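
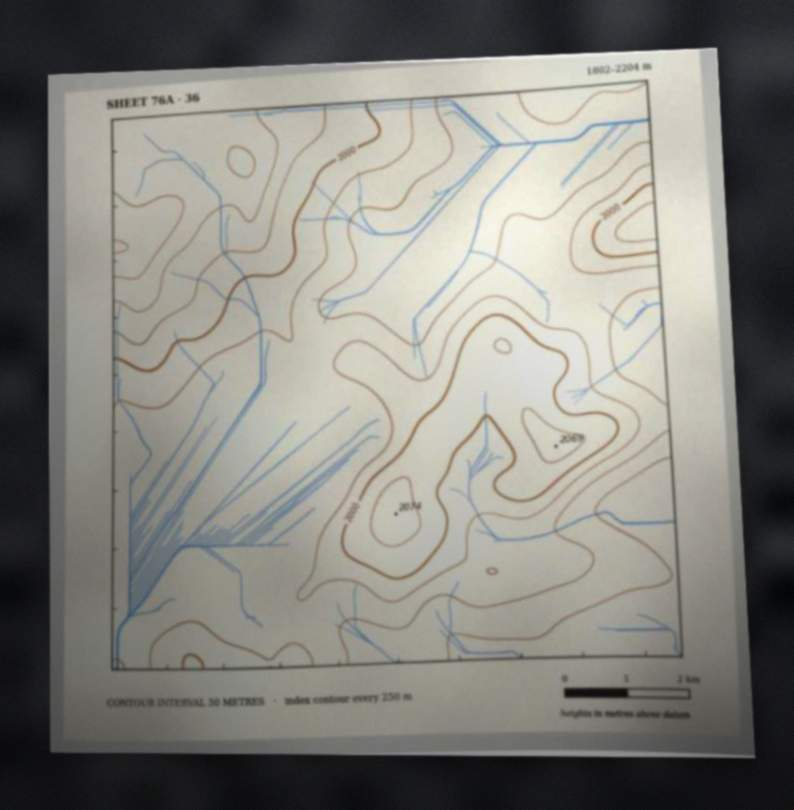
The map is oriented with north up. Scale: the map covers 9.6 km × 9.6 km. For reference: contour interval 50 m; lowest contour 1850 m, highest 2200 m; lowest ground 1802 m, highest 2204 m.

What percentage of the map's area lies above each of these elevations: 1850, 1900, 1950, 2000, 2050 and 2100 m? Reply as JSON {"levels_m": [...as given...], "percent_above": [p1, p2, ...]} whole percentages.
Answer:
{"levels_m": [1850, 1900, 1950, 2000, 2050, 2100], "percent_above": [96, 77, 40, 25, 13, 8]}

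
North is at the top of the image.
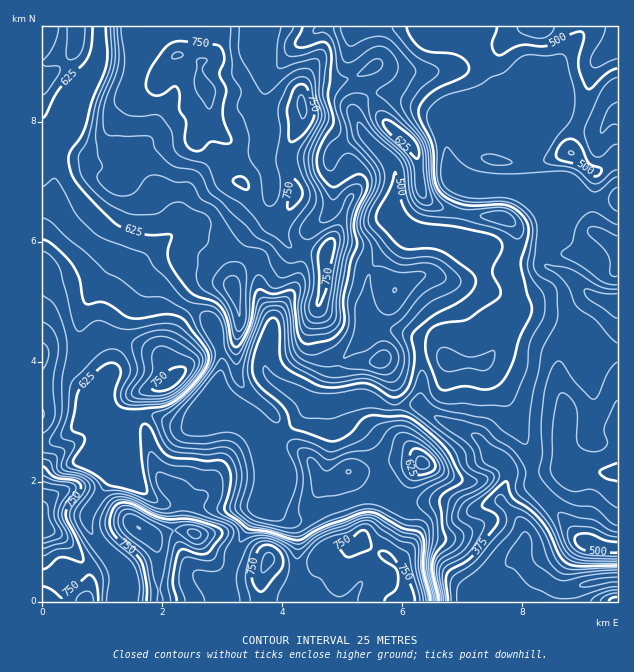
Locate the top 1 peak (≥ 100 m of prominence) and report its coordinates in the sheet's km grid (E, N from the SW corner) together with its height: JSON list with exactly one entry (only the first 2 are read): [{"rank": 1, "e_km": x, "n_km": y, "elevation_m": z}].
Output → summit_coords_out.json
[{"rank": 1, "e_km": 1.61, "n_km": 1.24, "elevation_m": 850}]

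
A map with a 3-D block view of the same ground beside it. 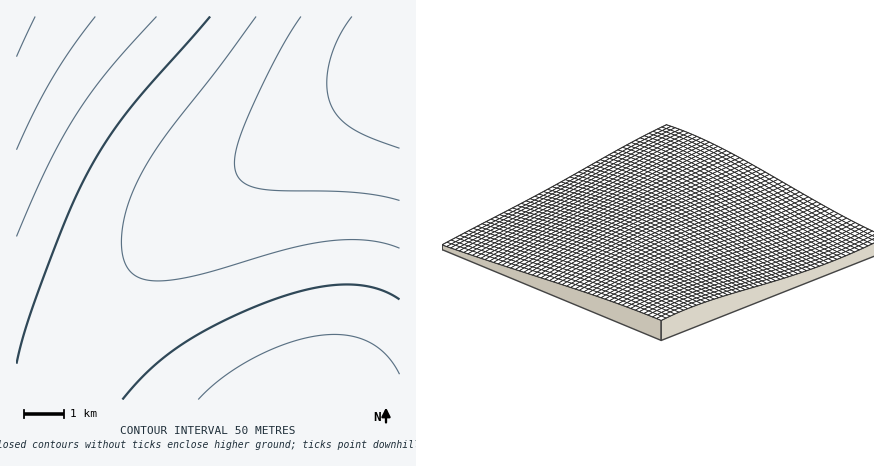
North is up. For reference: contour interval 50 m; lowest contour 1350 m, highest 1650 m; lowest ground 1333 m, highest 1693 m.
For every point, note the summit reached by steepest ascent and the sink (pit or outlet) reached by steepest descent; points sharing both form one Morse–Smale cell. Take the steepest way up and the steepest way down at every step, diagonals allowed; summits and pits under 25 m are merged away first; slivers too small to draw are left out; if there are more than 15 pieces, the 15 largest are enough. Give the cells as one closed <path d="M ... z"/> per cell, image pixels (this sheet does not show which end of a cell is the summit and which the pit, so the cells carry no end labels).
<path d="M400 16l-384 0 0 384 46 0 2-12 6-18 25-46 36-48 41-46 32-27 50-37 98-66 48-28z"/><path d="M400 73l-48 27-72 48-76 55-32 27-41 46-36 48-25 46-6 18-1 12 337 0z"/>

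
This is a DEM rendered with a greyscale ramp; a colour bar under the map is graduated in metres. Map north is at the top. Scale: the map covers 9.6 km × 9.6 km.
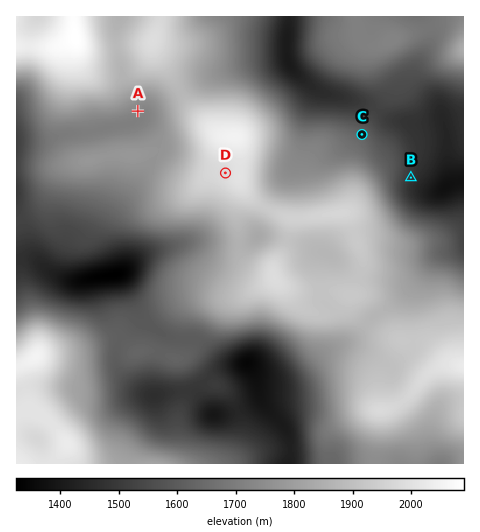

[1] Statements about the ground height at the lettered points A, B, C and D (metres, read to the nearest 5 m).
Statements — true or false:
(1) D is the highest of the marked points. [true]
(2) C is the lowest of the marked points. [false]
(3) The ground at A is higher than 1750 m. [false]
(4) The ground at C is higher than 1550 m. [true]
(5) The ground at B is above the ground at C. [false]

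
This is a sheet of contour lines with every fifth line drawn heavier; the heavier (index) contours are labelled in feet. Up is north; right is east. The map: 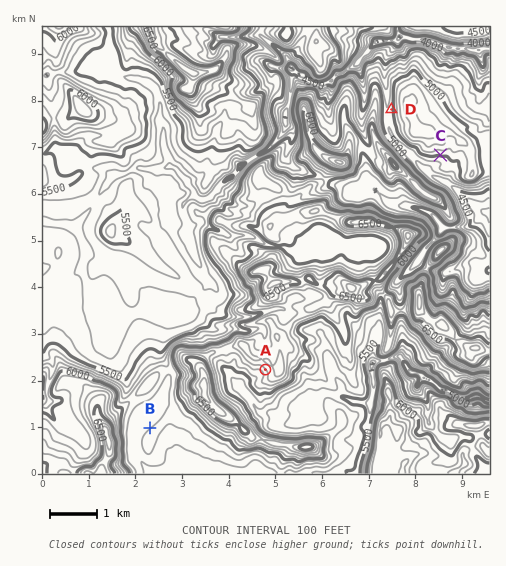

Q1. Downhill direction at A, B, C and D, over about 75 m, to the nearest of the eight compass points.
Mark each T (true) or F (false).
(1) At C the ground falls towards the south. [T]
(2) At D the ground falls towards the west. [T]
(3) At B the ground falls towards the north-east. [F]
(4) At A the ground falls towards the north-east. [F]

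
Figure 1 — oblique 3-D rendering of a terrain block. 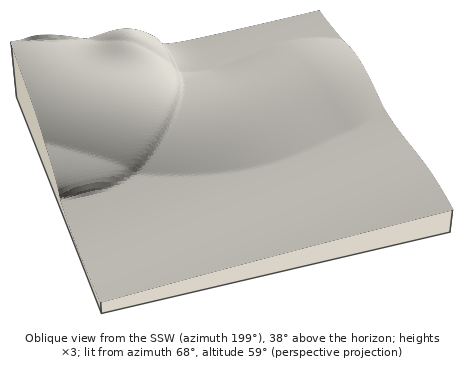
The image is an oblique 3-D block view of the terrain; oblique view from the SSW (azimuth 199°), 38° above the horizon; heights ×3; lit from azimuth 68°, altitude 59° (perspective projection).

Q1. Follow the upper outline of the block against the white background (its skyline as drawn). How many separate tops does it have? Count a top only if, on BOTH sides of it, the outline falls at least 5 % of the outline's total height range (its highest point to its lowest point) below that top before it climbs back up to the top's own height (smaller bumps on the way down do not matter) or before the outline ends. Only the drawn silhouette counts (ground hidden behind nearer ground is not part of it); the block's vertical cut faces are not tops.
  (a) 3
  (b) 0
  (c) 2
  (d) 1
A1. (c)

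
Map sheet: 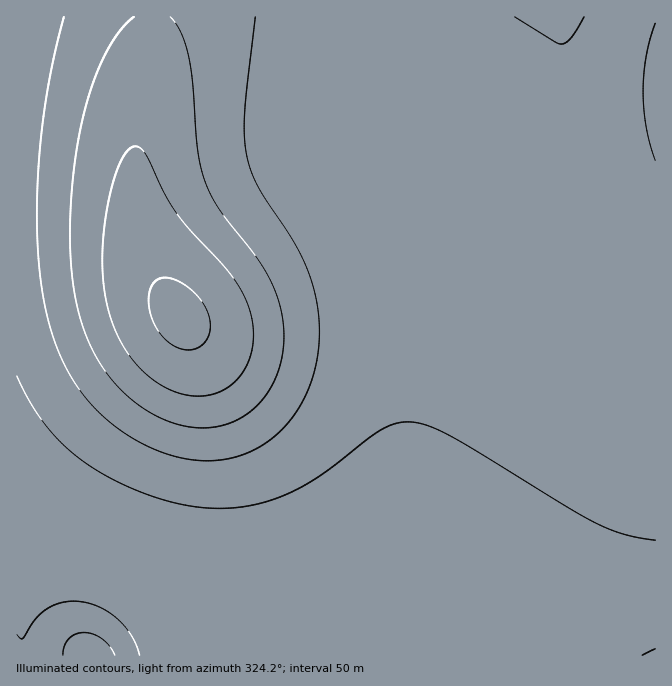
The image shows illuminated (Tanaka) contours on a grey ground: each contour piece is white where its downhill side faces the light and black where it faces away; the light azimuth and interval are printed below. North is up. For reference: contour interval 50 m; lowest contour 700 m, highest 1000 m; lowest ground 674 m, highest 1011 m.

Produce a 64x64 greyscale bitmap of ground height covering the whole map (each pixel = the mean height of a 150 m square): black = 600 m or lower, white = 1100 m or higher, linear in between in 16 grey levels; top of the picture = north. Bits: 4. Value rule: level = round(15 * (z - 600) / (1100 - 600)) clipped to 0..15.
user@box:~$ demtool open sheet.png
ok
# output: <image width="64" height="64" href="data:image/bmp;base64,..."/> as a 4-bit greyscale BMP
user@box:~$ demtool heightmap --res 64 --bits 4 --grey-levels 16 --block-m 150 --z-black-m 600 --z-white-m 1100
<image width="64" height="64" href="data:image/bmp;base64,Qk12CAAAAAAAAHYAAAAoAAAAQAAAAEAAAAABAAQAAAAAAAAIAAATCwAAEwsAABAAAAAAAAAAAAAAABEREQAiIiIAMzMzAERERABVVVUAZmZmAHd3dwCIiIgAmZmZAKqqqgC7u7sAzMzMAN3d3QDu7u4A////AEREMyIzNFVVVVVVVVVVVVVVVVVVVVVVVVVVVVVVVVVUREQzMzNEVVVVVVVVVVVVVVVVVVVVVVVVVVVVVVVVVVVUREMzNEVVVVVVVVVVVVVVVVVVVVVVVVVVVVVVVVVVVVVEREREVVVVVVVVVVVVVVVVVVVVVVVVVVZmZmZVVVVVVVREREVVVVVVVVVVVVVVVVVVVVVVVVVWZmZmZmZlVVVVVVVVVVVVVVVVVVVVVVVVVVVVVVVVVWZmZmZmZmZmVVVVVVVVVVVVVVVVVVVVVVVVVVVVVVVmZmZmZmZmZmZmVVVVVVVVVVVVVVVVVVVVVVVVVVVVZmZmZmZmZmZmZmZVVVVVVVVVVVVVVVVVVVVVVVVVVVZmZmZmZmZmZmZmZlVVVVVVVVVVVVVVVVVVVVVVVVVWZmZmZmZmZmZmZmZmVVVVVVVVVVVVVVVVVVVVVVVVVmZmZmZmZmZmZmZmZmZVVVVVVVVVVVVVVVVVVVVVVVZmZmZmZmZmZmZmZmZmZlVVVVVVVVVVZmZmZmZmZmZmZmZmZmZmZmZmZmZmZmZmVVVVVVVVVmZmZmZmZmZmZmZmZmZmZmZmZmZmZmZmZmZVVVVVVWZmZmZmZmZmZmZmZmZmZmZmZmZmZmZmZmZmZlVVVVVmZmZmZmZmZmZmZmZmZmZmZmZmZmZmZmZmZmZmVVVVZmZmZmZmZmZmZmZmZmZmZmZmZmZmZmZmZmZmZmZVVVZmZmZmZ3d3d3dmZmZmZmZmZmZmZmZmZmZmZmZmZlVWZmZmZnd3d3d3d3dmZmZmZmZmZmZmZmZmZmZmZmZmVWZmZmZ3d3d3d3d3d3dmZmZmZmZmZmZmZmZmZmZmZmZWZmZmZ3d3iIiIiIh3d3ZmZmZmZmZmZmZmZmZmZmZmZlZmZmd3d4iIiIiIiId3d2ZmZmZmZmZmZmZmZmZmZmZmZmZmd3d4iImZmZmIiHd3dmZmZmZmZmZmZmZmZmZmZmZmZmd3eIiJmZmZmZmIh3d3ZmZmZmZmZmZmZmZmZmZmZmZmd3eIiZmaqqqqmZiId3dmZmZmZmZmZmZmZmZmZmZmZmZ3eIiZmqqqqqqpmYiHd3ZmZmZmZmZmZmZmZmZmZmdmZ3eIiZmqqru7uqqZmId3dmZmZmZmZmZmZmZmZmZnd2Znd4iZmqq7u7u7qqmYiHd3ZmZmZmZmZmZmZmZmZ3d3Znd4iJmqq7u7u7u6qZiId3dmZmZmZmZmZmZmZmZ3d3dmd3iJmqq7vMzMu7qpmYh3d2ZmZmZmZmZmZmZmd3d3d2d3iImaq7vMzMzLu6qZiHd3dmZmZmZmZmZmZmd3d3d3Z3eImaq7vMzMzMu7qpmId3d2ZmZmZmZmZmZnd3d3d3dnd4iZqrvMzMzMy7uqmYh3d3ZmZmZmZmZmZ3d3d3d3d3d4iZmqu8zMzMzLu6qZiHd3dmZmZmZmZmZ3d3d3d3d3d3iJmqu7zMzMzMu6qZmId3d3ZmZmZmZmd3d3d3d3d3d3eImaq7zMzMzMu7qpmIh3d3dmZmZmZnd3d3d3d3d3d3d4iZqrvMzMzMy7uqmYiHd3d2ZmZmZnd3d3d3d3d3d3d4iJmqu8zMzMy7uqmZiId3d3dmZmZ3d3d3d3d3d3d3d3iImaq7zMzMy7uqqZiId3d3d2Zmd3d3d3d3d3d3d3d3eImaqru8zMy7uqqZmIh3d3d3d3d3d3d3d3d3d3d3d3d4iZqqu7zMu7uqqZmIh3d3d3d3d3d3d3d3d3d3d3d3d3iJmqq7u7u7uqqZmIiHd3d3d3d3d3d3d3d3d3d3d3d3eImaqru7u7uqqpmIiHd3d3d3d3d3d3d3d3d3d3d3d3d4iZqqu7u7u6qpmYiHd3d3d3d3d3d3d3d3d3d3d3d3d3iJmaq7u7u6qpmYiId3d3d3d3d3d3d3d3d3d3d3d3d3eImZqru7u6qpmYiId3d3d3d3d3d3d3d3d3d3d3d3d2d4iZmqu7u7qqmZiId3d3d3d3d3d3d3d3d3d3d3d3d3Z3iImaqru7qqqZiIh3d3d3d3d3d3d3d3d3d3d3d3d3ZneIiZqqu7uqqZmIiHd3d3d3d3d3d3d3d3d3d3d3d3dmd4iJmqqruqqpmYiHd3d3d3d3d3d3d3d3d3d3d3d3d2Z3iImaqqu6qqmZiId3d3d3d3d3d3d3d3d3d3d3d3d2ZneIiZqqqqqqqZiIh3d3d3d3d3d3d3d3d3d3d3d3d3Zmd3iJmaqqqqqpmIiHd3d3d3d3d3d3d3d3d3d3d3d3dmZ3eImZqqqqqpmYiId3d3d3d3d3d3d3d3d3d3d3d3d2Znd4iJmqqqqqmZiIh3d3d3d3d3d3d3d3d3d3d3d3d3Zmd3iImZqqqqqZmIiHd3d3d3d3d3d3d3d3d3d3d3d3dmZ3eIiZmqqqqpmYiId3d3d3d3d3d3d3d3d3d3d3d3d2Znd4iJmaqqqqmZiIh3d3d3d3d3d3d3d3d3d3d3d3d3Zmd3iIiZmqqqqZmIiHd3d3d3d3d3d3d3d3d3d3d3d3dmZ3d4iJmZqqqZmYiId3d3d3d3d3d3d3d3d3d3d3d3d2Znd3iImZmaqZmZiIiHd3d3d3d3d3d3d3d3d3d3d3d3Zmd3eIiJmZmZmZmIiId3d3d3d3d3d3d3d3d3d3h3d3dmZ3d4iImZmZmZmYiIh3d3d3d3d3d3d3d3d3d4iId3d3Znd3eIiJmZmZmZiIiHd3d3d3d3d3d3d3d3d4iIiHd3dm"/>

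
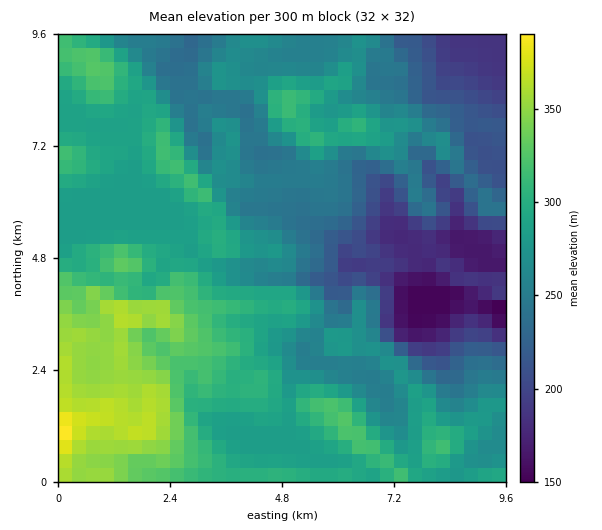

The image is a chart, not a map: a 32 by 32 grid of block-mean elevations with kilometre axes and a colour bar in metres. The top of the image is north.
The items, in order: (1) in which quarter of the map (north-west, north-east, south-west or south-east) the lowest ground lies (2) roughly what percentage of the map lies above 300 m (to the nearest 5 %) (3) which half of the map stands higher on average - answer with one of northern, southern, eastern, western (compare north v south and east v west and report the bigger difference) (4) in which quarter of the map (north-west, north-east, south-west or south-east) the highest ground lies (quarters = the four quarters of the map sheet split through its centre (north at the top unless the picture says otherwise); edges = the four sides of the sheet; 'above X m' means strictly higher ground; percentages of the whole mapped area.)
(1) The lowest ground is in the south-east quarter.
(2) About 25 % of the map lies above 300 m.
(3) The western half stands higher on average than the eastern half.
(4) The highest ground is in the south-west quarter.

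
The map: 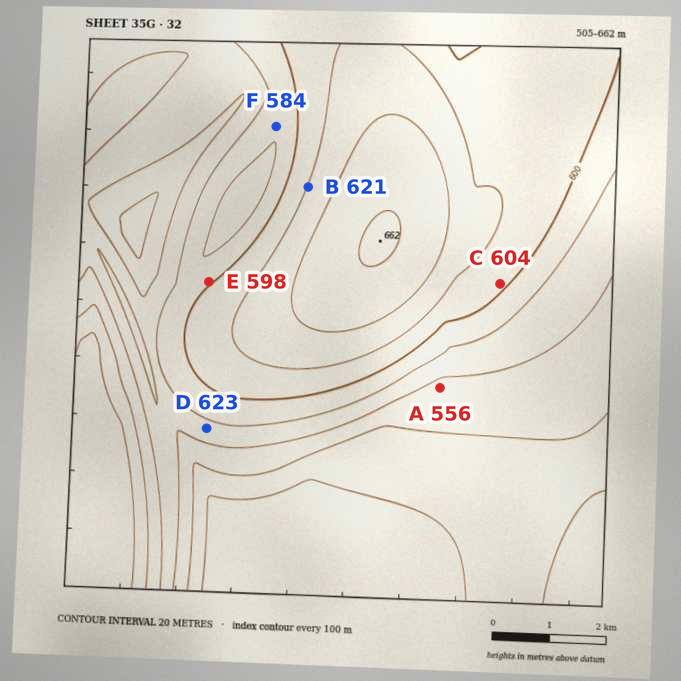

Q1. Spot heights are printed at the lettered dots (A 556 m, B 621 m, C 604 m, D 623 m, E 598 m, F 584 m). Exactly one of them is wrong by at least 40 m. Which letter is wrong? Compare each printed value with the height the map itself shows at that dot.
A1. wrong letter D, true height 573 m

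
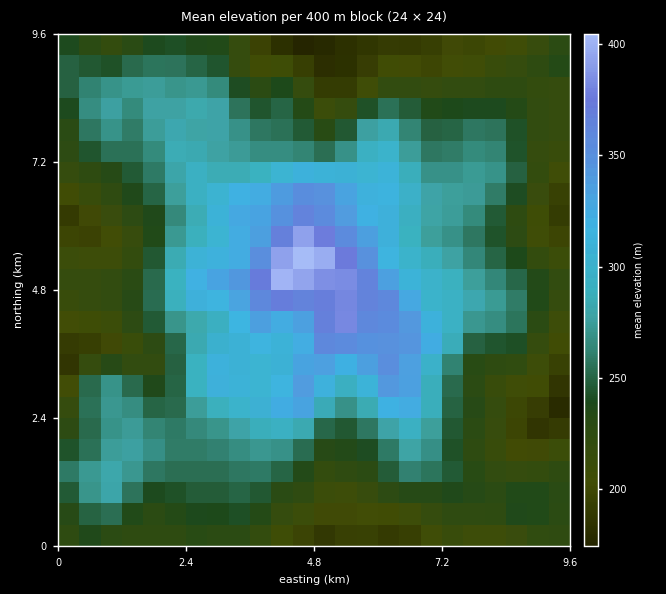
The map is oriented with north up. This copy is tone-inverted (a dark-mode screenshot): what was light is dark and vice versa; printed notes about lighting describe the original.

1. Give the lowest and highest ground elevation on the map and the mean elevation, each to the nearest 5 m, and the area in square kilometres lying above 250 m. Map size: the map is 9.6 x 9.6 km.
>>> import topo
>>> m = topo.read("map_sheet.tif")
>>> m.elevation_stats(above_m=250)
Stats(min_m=170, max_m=410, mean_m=260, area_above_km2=47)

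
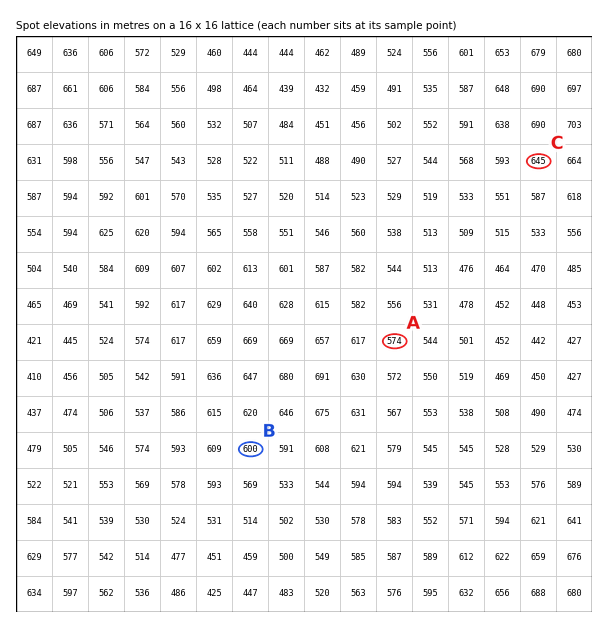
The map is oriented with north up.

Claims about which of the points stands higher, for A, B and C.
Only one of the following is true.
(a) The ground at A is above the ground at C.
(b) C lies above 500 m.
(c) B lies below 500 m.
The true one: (b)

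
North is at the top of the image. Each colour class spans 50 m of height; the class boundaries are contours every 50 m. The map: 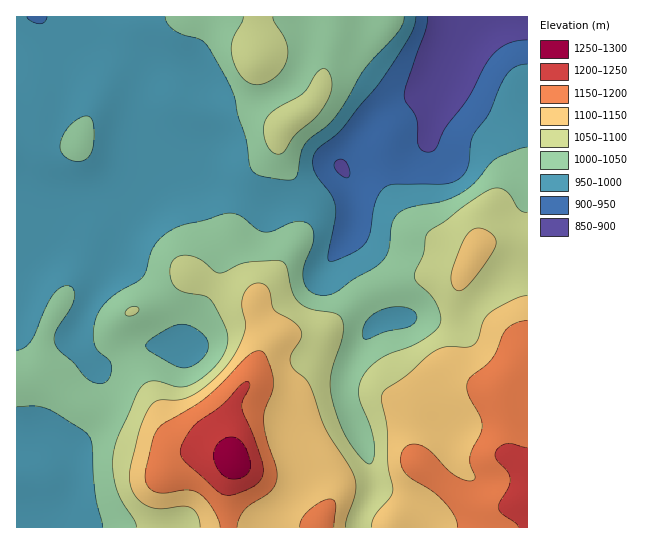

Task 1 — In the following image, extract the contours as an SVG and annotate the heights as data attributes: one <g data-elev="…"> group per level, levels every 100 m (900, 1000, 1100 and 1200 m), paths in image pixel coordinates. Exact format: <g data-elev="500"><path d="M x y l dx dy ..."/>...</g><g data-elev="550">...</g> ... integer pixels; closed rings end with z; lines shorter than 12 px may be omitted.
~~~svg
<g data-elev="900"><path d="M343 177l-6-6-3-5 1-4 4-3 4 1 3 2 4 8-1 7z"/><path d="M527 40l-19 3-7 5-8 7-8 11-17 32-23 31-8 18-5 4-6 1-4-2-3-4-2-27-3-6-8-11-2-7 3-12 19-53 2-13"/></g><g data-elev="1000"><path d="M17 407l18-1 12 3 34 20 8 7 3 10 4 51 7 30"/><path d="M181 368l-29-15-6-7 4-7 15-9 10-5 8-1 10 3 8 6 6 6 2 7-3 8-7 8-10 5z"/><path d="M366 339l-3-1-1-3 2-10 6-8 8-6 12-4 11 0 9 2 6 5 0 7-6 5-25 6z"/><path d="M72 161l7 0 6-1 4-3 3-6 2-10 0-14-2-6-3-5-7 1-8 5-8 8-5 9-1 8 2 6 4 4z"/><path d="M527 147l-9 2-23 10-22 26-16 11-16 6-31 5-11 6-4 4-3 6-3 26-5 10-9 8-21 12-21 15-10 2-8-2-6-4-5-7-1-8 1-8 10-29-1-8-4-6-6-2-8 0-22 9-8 1-8-3-18-14-6-2-8 1-20 6-24 6-16 9-7 6-5 8-7 22-4 7-27 16-13 13-7 14-2 17 4 11 11 10 3 4 0 11-5 8-8 2-11-5-14-17-14-12-4-7-1-5 2-7 14-22 4-9 0-9-4-5-8 1-8 6-8 14-14 32-7 8-8 3"/><path d="M165 17l2 6 8 8 8 4 16 4 6 4 17 28 12 26 4 18 8 26 4 24 3 6 9 5 27 4 5-1 3-3 4-23 4-10 22-17 8-9 29-47 35-40 4-7 1-6"/></g><g data-elev="1100"><path d="M345 527l2-9 8-25 1-10-2-7-29-47-16-46-4-5-10-8-4-5-1-8 11-19 0-8-7-8-20-12-6-21-3-4-7-2-8 3-7 9-1 11 3 16 0 7-5 16-10 16-16 18-20 15-13 6-20 0-8 3-6 8-6 14-10 38-2 12 1 10 4 9 5 7 8 5 10 3 25-3 8 1 7 7 3 13"/><path d="M527 296l-14 4-25 14-5 8-5 17-5 7-7 1-19 0-10 3-10 7-21 19-23 16-1 9 5 25 1 39 5 25-3 8-15 17-4 12"/><path d="M456 290l6 0 7-5 13-17 13-19 1-6-1-5-9-8-7-2-5 1-5 4-6 8-12 33 1 9z"/></g><g data-elev="1200"><path d="M227 495l10-1 16-7 7-6 3-7 0-8-2-9-19-48 1-8 7-15 0-3-3-1-6 3-22 22-24 18-9 12-5 12 0 6 4 7 32 29z"/><path d="M527 448l-16-4-5 0-7 3-4 7 1 5 11 12 3 8-1 8-10 16-1 6 4 5 14 9 2 4"/></g>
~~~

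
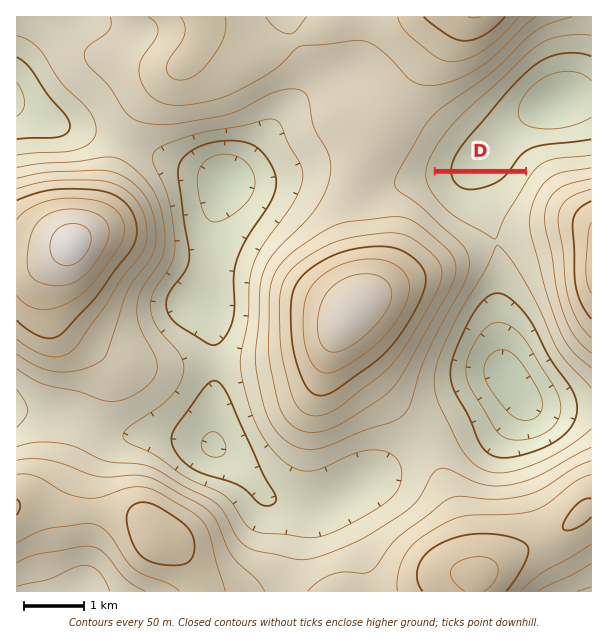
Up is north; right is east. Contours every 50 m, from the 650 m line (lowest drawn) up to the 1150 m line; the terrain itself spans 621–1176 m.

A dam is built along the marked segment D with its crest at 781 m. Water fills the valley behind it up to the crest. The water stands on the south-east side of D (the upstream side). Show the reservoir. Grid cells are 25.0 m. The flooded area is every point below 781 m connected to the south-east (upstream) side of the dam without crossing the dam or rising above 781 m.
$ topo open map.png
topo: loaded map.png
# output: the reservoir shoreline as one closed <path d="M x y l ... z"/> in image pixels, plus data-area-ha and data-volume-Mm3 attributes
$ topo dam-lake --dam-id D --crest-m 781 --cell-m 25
<path d="M522 174l-87 0-1 5 6 13 15 14 13 6 12 0 14-6 9-6 14-15 6-9-1-2z" data-area-ha="68" data-volume-Mm3="14.20"/>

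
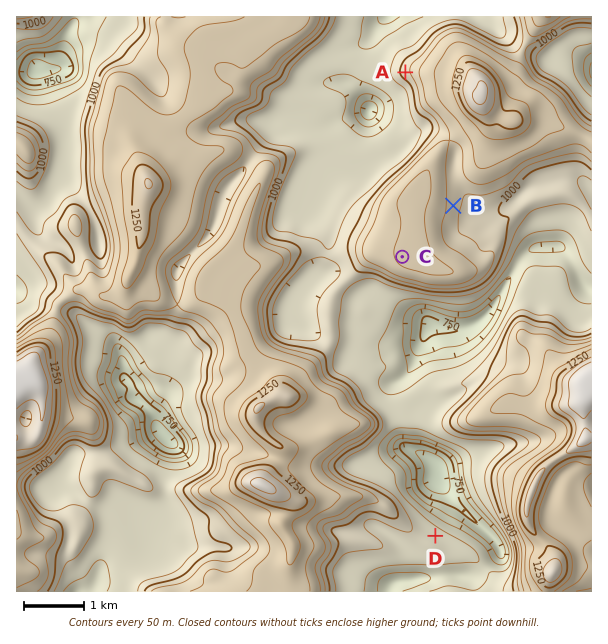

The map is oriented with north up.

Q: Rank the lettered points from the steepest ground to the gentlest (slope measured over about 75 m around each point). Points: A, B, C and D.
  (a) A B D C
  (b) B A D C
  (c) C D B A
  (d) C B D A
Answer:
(a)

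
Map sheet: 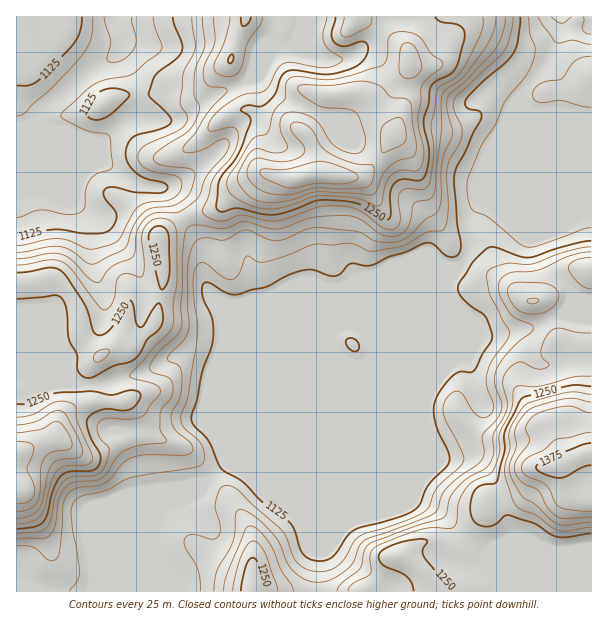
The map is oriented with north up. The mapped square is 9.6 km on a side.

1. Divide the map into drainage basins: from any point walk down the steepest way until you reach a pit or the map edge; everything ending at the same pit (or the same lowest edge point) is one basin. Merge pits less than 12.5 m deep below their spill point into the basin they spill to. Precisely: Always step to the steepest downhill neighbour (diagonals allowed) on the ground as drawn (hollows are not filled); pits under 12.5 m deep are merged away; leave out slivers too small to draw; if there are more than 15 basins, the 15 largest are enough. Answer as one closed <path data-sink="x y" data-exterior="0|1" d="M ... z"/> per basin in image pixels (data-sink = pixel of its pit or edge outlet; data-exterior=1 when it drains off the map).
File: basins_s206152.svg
<path data-sink="561 17" data-exterior="1" d="M591 16l-344 1 23 3 12 5 2 2-1 12 3 8 2 21 4 12 5 6 6 4 23 5-6 3-16 30 0 6 8 9 4 12 2 15-4 5-15 3-17 0-13-4-9 0-27 19-12 13-29 8-25 15-9 8 5 29 0 19-6 33-10 14-19 14-12 0-14 9-4 0-16-17-6-33-8-14-11-11-12-2-13 5-16 1 1 308 575-1z"/><path data-sink="116 17" data-exterior="1" d="M246 16l-230 1 0 265 16 1 13-5 12 2 11 11 8 14 6 33 16 17 4 0 14-9 15-2 16-12 9-9 7-38 0-19-5-29 9-8 25-15 29-8 12-13 27-19 9 0 13 4 17 0 15-3 4-5-2-15-4-12-8-9 0-6 16-30 6-3-23-5-6-4-5-6-4-12-2-21-3-8 1-12-2-2z"/>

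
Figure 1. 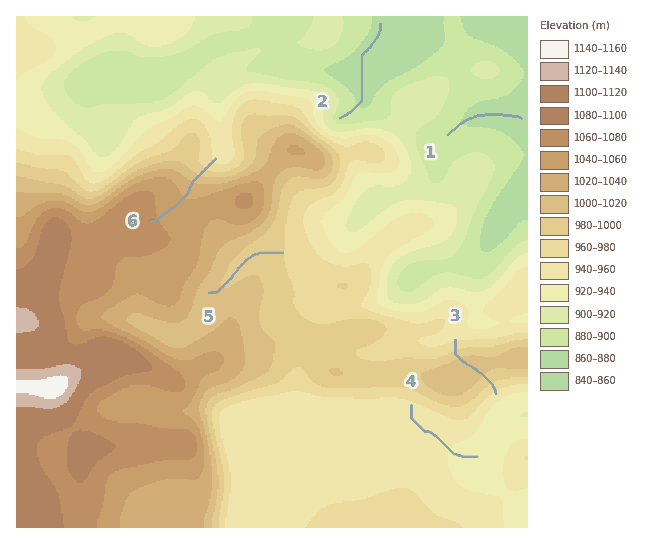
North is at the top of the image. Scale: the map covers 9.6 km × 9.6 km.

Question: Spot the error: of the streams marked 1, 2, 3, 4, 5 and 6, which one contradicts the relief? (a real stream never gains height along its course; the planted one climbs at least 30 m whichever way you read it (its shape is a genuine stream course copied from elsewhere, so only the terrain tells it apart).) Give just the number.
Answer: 3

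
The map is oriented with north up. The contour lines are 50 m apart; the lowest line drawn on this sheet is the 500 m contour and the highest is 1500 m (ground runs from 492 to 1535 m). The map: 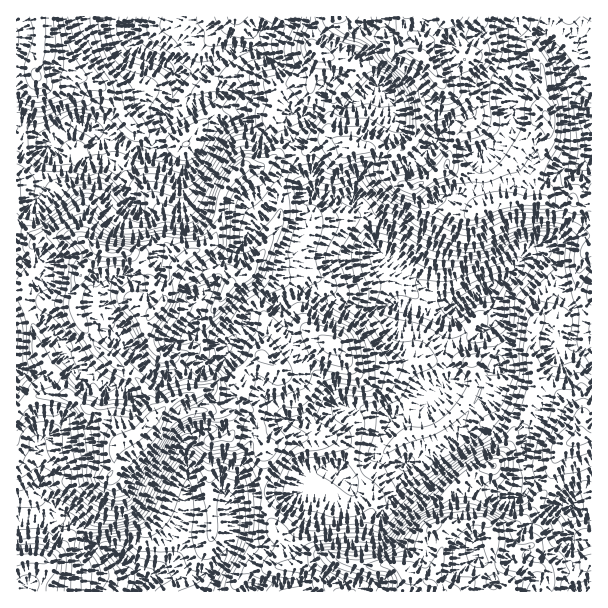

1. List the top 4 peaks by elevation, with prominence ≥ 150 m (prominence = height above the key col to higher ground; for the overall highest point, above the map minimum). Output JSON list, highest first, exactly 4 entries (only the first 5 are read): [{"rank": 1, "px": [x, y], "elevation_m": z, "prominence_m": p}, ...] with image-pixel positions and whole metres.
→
[{"rank": 1, "px": [420, 56], "elevation_m": 1535, "prominence_m": 1043}, {"rank": 2, "px": [111, 251], "elevation_m": 1507, "prominence_m": 438}, {"rank": 3, "px": [129, 438], "elevation_m": 1474, "prominence_m": 180}, {"rank": 4, "px": [36, 75], "elevation_m": 1171, "prominence_m": 369}]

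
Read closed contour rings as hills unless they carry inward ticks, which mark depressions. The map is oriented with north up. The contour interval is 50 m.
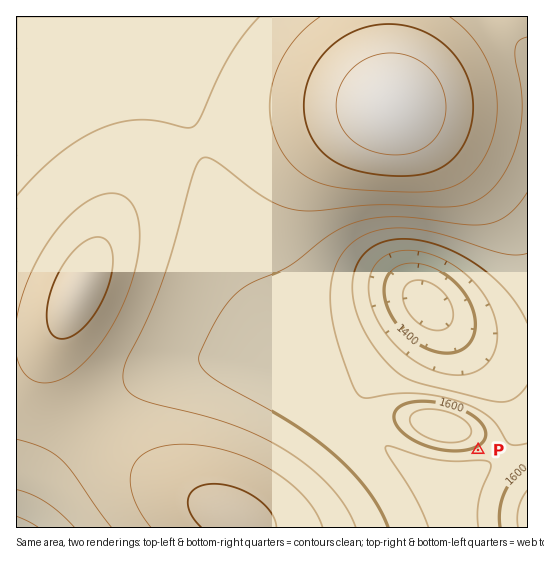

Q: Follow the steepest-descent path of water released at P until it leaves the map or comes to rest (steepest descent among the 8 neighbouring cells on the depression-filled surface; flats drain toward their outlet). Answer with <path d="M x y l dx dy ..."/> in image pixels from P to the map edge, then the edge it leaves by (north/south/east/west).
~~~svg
<path d="M478 450l0 16-8 8-4 1 0 6-5 13 0 5-2 2 0 18-1 2 0 6"/>
exit: south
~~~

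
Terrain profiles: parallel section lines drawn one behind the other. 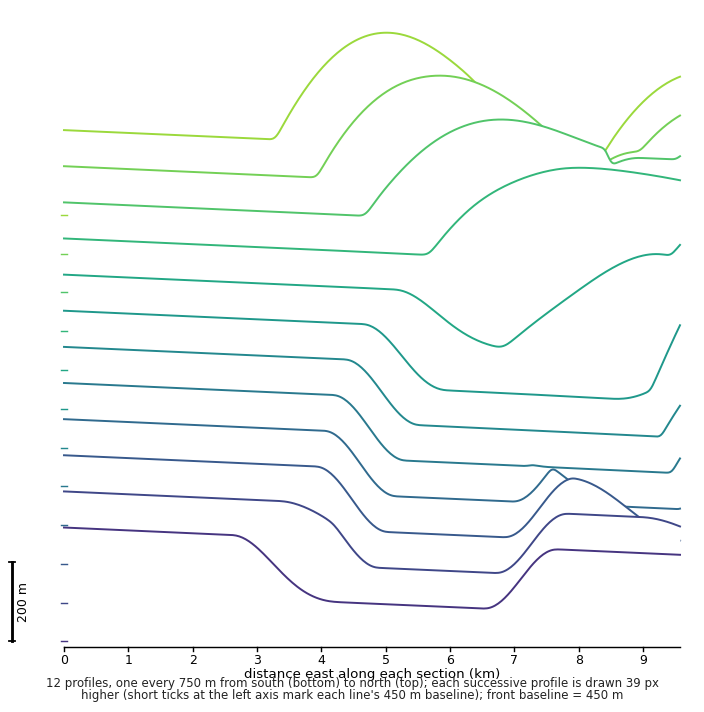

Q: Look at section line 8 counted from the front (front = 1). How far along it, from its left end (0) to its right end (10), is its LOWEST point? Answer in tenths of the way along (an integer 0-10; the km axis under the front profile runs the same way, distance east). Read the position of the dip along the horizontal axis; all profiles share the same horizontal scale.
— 7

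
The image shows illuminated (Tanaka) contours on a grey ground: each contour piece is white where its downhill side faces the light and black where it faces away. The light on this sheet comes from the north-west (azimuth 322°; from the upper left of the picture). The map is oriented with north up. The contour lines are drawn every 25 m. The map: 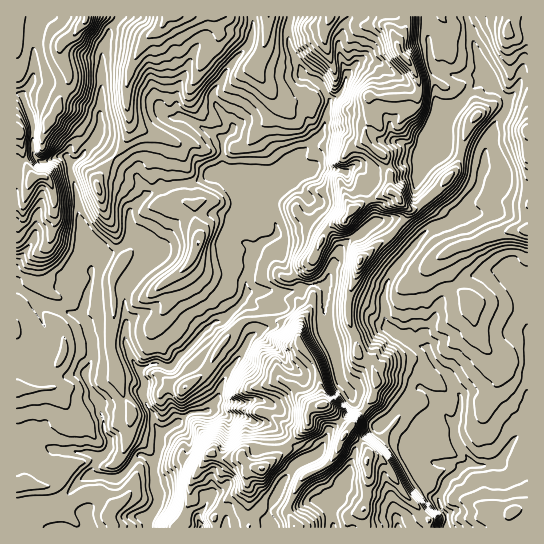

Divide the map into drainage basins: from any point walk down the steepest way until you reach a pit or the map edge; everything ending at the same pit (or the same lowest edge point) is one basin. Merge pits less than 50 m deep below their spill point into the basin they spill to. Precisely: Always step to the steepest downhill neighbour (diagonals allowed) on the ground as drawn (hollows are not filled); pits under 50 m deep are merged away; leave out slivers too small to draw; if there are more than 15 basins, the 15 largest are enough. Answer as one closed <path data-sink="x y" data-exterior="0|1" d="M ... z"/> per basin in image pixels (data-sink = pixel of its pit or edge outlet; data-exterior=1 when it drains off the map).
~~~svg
<path data-sink="149 518" data-exterior="0" d="M406 16l-390 1 1 511 162 0 12-27 1-20 18-28 12 6 20-2 4 6 9 4-8 8 0 11-6 6-10 4-16 21 2 11 78-1-7-13 0-7 9-21 10-11 14-6 10-7 13-27 29-37 3-11 0-10-4-12-11-8-4-4-1-16-8-20 0-14 12-44 27-20 17-18 4-10-11-16-6-4 0-16-6-17-10-7-11-14 1-8 8-11-4-11 0-11 36 1 14-3-2-17-20-30 0-6 6-7 4-11z"/><path data-sink="446 527" data-exterior="1" d="M509 16l-102 0-3 15-7 10 0 6 20 30 2 17-14 3-37 0 5 21-8 11 0 12 20 17 6 17 0 16 6 4 11 16-11 18-37 30-3 15-6 16-3 13 1 20 7 14 3 18 10 6 4 6 3 20-3 11-18 21-10 15 14 7 8 8 2 8 9 2 10 7 13 24 27 29 1 9 99-1 0-490-11 0-9-4z"/><path data-sink="334 527" data-exterior="1" d="M349 435l-5 0-14 28-9 6-14 6-10 11-9 21 0 7 7 14 70-1-2-17 4-9 0-14 2-6-2-15 1-15-9-10z"/><path data-sink="201 527" data-exterior="1" d="M213 453l-6 4-15 24-1 20-11 22 1 5 34 0 0-11 16-21 10-4 6-6 0-11 8-8-9-4-4-6-20 2z"/><path data-sink="398 527" data-exterior="1" d="M374 457l-7 2 2 22-2 6 0 14-4 9 2 17 62 1 1-9-27-29-13-24-5-5z"/>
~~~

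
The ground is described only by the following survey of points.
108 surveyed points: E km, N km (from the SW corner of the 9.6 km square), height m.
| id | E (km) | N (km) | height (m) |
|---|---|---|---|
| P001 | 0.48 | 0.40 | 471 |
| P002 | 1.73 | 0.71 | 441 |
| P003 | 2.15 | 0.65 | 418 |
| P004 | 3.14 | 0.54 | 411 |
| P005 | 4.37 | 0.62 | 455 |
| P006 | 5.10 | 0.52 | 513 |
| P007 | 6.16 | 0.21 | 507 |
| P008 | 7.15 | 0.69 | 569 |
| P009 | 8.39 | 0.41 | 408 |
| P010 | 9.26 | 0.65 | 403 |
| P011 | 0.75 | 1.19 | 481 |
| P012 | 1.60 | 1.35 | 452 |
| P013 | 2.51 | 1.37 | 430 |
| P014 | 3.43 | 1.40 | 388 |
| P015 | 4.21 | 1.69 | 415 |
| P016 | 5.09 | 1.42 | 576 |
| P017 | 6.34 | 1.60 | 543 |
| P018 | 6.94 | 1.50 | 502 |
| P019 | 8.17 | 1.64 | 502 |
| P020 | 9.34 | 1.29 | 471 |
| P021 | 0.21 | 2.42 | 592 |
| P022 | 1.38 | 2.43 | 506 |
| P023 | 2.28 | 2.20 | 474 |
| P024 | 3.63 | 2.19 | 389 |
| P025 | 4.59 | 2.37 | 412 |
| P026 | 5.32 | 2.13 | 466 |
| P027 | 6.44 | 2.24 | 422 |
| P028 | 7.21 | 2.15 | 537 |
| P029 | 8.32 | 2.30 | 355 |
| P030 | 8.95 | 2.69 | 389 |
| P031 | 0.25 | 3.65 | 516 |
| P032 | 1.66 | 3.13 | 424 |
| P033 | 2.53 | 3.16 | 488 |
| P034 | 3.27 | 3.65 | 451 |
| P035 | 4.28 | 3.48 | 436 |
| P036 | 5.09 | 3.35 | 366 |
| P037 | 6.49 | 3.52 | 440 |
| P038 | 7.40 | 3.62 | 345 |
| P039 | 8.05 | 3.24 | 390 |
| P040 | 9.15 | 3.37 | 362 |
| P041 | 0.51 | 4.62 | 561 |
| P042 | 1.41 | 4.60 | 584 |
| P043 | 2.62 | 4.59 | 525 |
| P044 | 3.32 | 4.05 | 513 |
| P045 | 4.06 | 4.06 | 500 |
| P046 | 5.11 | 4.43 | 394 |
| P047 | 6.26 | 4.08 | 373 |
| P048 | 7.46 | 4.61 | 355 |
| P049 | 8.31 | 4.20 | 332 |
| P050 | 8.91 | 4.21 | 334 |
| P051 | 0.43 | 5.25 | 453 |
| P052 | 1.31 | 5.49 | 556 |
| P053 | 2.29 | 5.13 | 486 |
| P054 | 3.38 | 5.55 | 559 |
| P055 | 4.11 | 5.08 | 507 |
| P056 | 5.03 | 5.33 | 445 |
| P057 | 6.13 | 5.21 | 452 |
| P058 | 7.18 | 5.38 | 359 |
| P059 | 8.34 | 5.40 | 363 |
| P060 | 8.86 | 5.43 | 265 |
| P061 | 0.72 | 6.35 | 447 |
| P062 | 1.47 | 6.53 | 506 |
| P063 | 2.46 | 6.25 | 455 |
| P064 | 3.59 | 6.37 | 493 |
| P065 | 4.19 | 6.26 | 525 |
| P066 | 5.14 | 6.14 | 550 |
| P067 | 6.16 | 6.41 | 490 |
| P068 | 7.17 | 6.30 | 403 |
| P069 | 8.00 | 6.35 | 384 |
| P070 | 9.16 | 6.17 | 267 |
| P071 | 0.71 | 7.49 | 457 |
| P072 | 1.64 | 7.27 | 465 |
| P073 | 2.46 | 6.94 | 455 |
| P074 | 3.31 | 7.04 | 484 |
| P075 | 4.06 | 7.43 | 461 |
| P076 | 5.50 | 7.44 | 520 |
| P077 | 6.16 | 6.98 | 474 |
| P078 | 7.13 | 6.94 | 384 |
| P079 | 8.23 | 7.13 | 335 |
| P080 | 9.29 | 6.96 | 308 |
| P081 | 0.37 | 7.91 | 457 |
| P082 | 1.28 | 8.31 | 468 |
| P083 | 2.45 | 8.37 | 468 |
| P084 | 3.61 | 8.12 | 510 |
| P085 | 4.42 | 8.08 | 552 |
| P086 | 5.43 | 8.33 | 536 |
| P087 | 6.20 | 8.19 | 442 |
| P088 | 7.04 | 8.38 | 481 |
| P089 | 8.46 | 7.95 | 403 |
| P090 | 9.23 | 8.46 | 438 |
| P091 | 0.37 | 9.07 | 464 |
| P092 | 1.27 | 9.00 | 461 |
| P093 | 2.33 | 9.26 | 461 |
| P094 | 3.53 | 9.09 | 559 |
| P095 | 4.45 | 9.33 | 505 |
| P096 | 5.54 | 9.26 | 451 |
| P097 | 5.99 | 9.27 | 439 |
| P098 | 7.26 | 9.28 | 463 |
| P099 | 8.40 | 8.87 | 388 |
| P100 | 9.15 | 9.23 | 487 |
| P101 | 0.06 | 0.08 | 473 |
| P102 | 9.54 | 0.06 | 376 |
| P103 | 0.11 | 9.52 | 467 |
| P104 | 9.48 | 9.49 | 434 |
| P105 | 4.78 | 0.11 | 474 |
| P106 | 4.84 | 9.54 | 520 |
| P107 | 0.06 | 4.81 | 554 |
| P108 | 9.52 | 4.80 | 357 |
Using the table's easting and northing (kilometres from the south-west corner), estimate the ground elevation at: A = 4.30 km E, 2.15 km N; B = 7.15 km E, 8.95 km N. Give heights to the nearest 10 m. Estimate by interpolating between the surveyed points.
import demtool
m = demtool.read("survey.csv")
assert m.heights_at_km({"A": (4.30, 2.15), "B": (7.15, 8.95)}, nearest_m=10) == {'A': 430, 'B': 500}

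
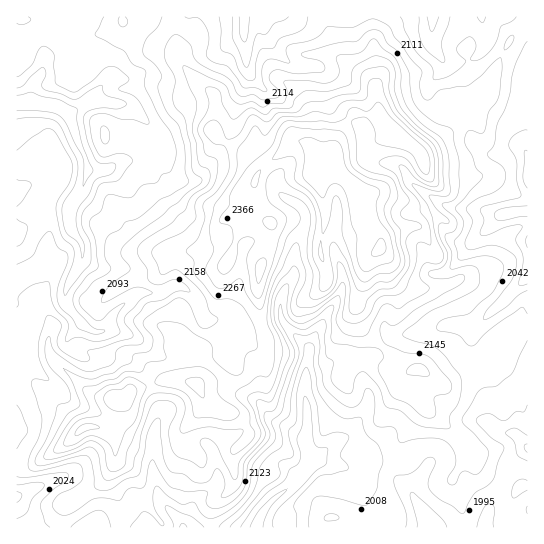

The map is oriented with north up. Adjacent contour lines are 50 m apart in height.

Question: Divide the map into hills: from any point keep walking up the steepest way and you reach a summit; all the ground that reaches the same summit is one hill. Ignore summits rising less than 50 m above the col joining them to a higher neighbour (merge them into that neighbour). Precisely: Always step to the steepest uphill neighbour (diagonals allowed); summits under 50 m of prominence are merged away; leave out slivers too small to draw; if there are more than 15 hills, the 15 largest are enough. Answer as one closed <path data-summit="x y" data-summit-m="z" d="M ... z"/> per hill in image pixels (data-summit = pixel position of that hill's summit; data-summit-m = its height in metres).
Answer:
<path data-summit="381 247" data-summit-m="2512" d="M527 16l-511 1 0 213 5-1 21-17 15-3 12 1 0 15 12 18 2 15-16 29-2 15 15 20 11 9 14 0 8-17 25-21 21 0 16-8 12 4 9 9 7 19 8 8 14 22 4 11 20 24 8 19 16 20-10-1-30 16-14 4-7 7 5 22 0 14-2 4-20 15-12 25-2-5-11-10-13 9-6 7 377-1z"/><path data-summit="114 398" data-summit-m="2384" d="M69 209l-27 3-26 19 0 74 12 9 4 9 0 10-4 13 4 17-16 3 0 129 51-19 10 4 12 17 7 14-2 17 56 0 21-17-12-16-7-26 1-35 7-17 0-7-15-36-10-10-14-7-38 0-15-12 0-7 13-15-14-18-2-14 18-33-2-15-12-18z"/><path data-summit="418 369" data-summit-m="2214" d="M475 325l-32 0-16 7-36 5-10 14-16 11-2 16 5 13 0 14-4 9-18 23-11 4-14 14-9 4 38 10 16-5 7 0 16 7 22 21 20-29 10 0 9 4 12 8 4 5-2-7 1-10 32-33-9-9 1-22-4-21-13-31 0-14z"/><path data-summit="197 385" data-summit-m="2362" d="M82 324l-14 14 0 7 10 10 5 2 24-1 19 3 9 5 12 13 13 33 0 7-7 17 0 41 8 26 22 26 12-25 22-19 0-14-5-22 7-7 14-4 17-11 13-5 10 1-16-20-8-19-10-11-12-18-29 4-35 0-33-22-20-6-15 3z"/>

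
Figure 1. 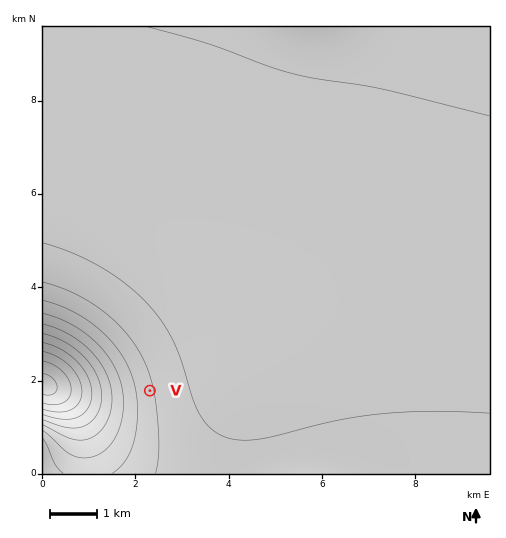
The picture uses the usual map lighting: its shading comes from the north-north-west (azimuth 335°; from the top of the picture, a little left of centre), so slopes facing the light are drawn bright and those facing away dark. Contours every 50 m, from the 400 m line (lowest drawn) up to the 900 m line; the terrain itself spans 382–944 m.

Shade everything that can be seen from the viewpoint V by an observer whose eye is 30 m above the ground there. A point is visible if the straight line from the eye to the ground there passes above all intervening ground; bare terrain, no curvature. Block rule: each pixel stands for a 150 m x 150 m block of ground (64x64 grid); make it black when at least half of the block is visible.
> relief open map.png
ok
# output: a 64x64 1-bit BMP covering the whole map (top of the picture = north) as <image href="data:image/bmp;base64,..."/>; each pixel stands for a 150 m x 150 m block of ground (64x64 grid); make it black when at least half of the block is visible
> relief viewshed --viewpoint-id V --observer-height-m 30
<image width="64" height="64" href="data:image/bmp;base64,Qk0+AgAAAAAAAD4AAAAoAAAAQAAAAEAAAAABAAEAAAAAAAACAAATCwAAEwsAAAIAAAAAAAAA////AAAAAAD///gAAAAAAP//+AAAAAAA///4AAAAAAD///gAAAAAAP//+AAAAAAA///4AAAAAAD///gAAAAAAP//+AAAAAAA///4AAAAAAD///gAAAAAAPA/+AAAAAAAwB/4AAAAAACAH/gAAAAAAIA/+AAAAAAAwP/4AAAAAAD///AAAAAAAP//8AAAAAAA///wAAAAAAD//+AAAAAAAP//4AAAAAAA///AAAAAAAD//8AAAAAAAP//gAAAAAAA//+AAAAAAAD//wAAAAAAAP//AAAAAAAA//4AAAAAAAD//AAAAAAAAP/4AAAAAAAA//AAAAAAAAD/4AAAAAAAAP/AAAAAAAAA/4AAAAAAAAD+AAAAAAAAAPwAAAAAAAAA8AAAAAAAAADAAAAAAAAAAAAAAAAAAAAAAAAAAAAAAAAAAAAAAAAAAAAAAAAAAAAAAAAAAAAAAAAAAAAAAAAAAAAAAAAAAAAAAAAAAAAAAAAAAAAAAAAAAAAAAAAAAAAAAAAAAAAAAAAAAAAAAAAAAAAAAAAAAAAAAAAAAAAAAAAAAAAAAAAAAAAAAAAAAAAAAAAAAAAAAAAAAAAAAAAAAAAAAAAAAAAAAAAAAAAAAAAAAAAAAAAAAAAAAAAAAAAAAAAAAAAAAAAAAAAAAAAAAAAAAAAAAAAAAAAAAAAAAAAAAAAAAAAAAA=="/>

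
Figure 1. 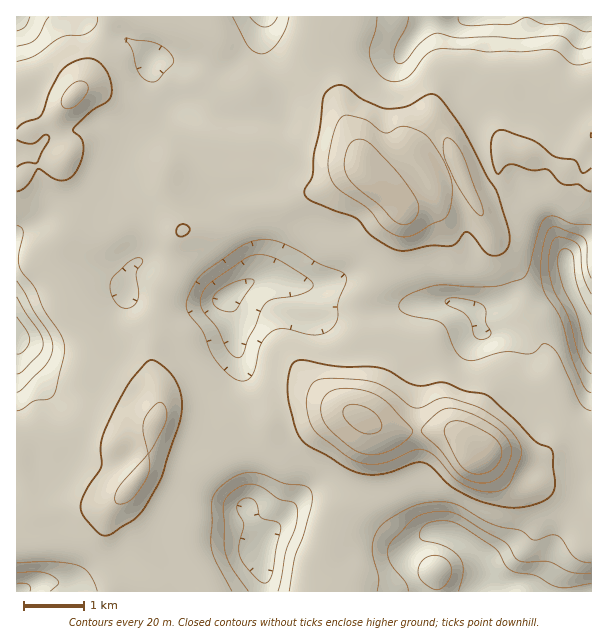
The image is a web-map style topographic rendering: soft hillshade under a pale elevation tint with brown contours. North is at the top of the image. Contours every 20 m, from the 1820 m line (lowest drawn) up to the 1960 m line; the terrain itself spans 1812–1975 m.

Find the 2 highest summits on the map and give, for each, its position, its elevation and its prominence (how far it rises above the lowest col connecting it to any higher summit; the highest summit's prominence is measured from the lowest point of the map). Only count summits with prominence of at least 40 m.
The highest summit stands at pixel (477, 455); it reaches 1975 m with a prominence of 163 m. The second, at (371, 179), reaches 1956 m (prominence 64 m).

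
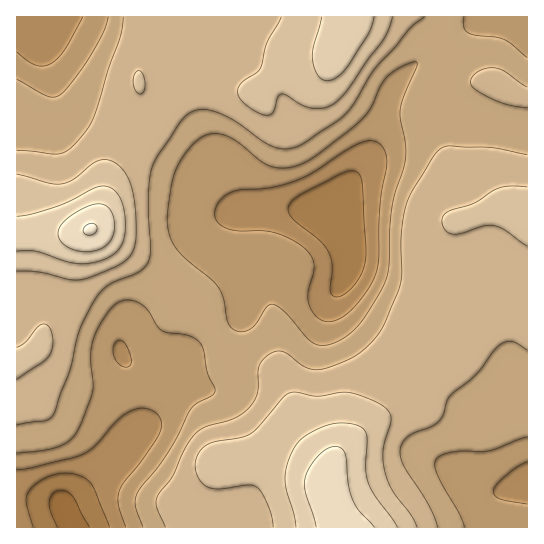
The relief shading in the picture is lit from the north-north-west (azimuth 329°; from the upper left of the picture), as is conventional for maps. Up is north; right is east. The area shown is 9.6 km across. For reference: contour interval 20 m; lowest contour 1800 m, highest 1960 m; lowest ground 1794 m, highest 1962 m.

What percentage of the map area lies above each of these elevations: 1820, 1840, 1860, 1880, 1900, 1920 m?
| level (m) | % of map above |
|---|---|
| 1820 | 96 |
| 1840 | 89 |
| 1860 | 71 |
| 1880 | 47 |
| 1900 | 17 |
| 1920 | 6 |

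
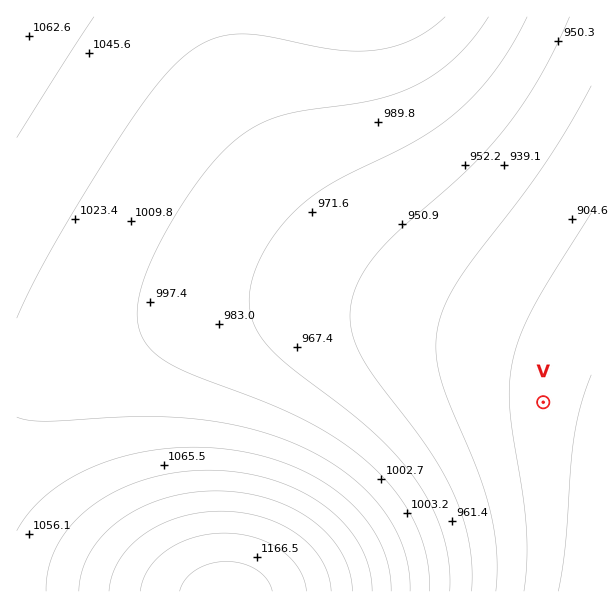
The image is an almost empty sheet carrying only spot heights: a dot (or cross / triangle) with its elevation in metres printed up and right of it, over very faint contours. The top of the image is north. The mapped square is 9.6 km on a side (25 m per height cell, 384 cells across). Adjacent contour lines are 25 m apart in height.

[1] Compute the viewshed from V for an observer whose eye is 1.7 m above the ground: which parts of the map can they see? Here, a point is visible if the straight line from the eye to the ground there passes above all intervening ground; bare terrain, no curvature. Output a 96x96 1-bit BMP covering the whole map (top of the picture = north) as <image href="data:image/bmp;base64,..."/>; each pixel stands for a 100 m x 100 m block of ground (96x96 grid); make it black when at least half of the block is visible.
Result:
<image width="96" height="96" href="data:image/bmp;base64,Qk2+BAAAAAAAAD4AAAAoAAAAYAAAAGAAAAABAAEAAAAAAIAEAAATCwAAEwsAAAIAAAAAAAAA////AAAAAAAAAAAAAAA////4AAAAAAAAAAD////+AAAAAAAAAAH/////gAAAAAAAAAP/////wAAAAAAAAAf/////4AAAAAAAAA//////8AAAAAAAAB//////+AAAAAAAAB///////AAAAAAAAD///////gAAAAAAAD///////wAAAAAAAH///////4AAAAAAAH///////4AAAAAAAH///////8AAAAAAAH///////8AAAAAAAH///////+AAAAAAAH///////+AAAAAAAH////////AAAAAAAH////////gAAAAAAH////////gAAAAAAH////////wAAAAAAD////////8AAAAAAD////////8AAAAAAB////////8AAAAAAB////////8AAAAAAA////////8AAAAAAAf///////8AAAAAAAP///////8AAAAAAAH///////8AAAAAAAD///////8AAAAAAAA///////8AAAAAAAAf//////8AAAAAAAAH//////8AAAAAAAAB//////8AAAAAAAAAP/////8AAAAAAAAAA/////8AAAAAAAAAAD////8AAAAAAAAAAAH///8AAAAAAAAAAAB///8AAAAAAAAAAAA///8AAAAAAAAAAAA///8AAAAAAAAAAAA///8AAAAAAAAAAAB///8AAAAAAAAAAAB///8AAAAAAAAAAAD///8AAAAAAAAAAAP///8AAAAAAAAAAAf///8AAAAAAAAAAA////8AAAAAAAAAAB////8AAAAAAAAAAH////8AAAAAAAAAAP////8AAAAAAAAAA/////8AAAAAAAAAB/////8AAAAAAAAAD/////8AAAAAAAAAP/////8AAAAAAAAAf/////8AAAAAAAAA//////8AAAAAAAAD//////8AAAAAAAAH//////8AAAAAAAAP//////8AAAAAAAAf//////8AAAAAAAA///////8AAAAAAAB///////8AAAAAAAB///////8AAAAAAAD///////8AAAAAAAD///////8AAAAAAAH///////8AAAAAAAH///////8AAAAAAAH///////8AAAAAAAH///////8AAAAAAAH///////8AAAAAAAH///////8AAAAAAAH///////8AAAAAAAH///////8AAAAAAAH///////8AAAAAAAD///////8AAAAAAAD///////8AAAAAAAD///////8AAAAAAAD///////8AAAAAAAD///////8AAAAAAAD///////8AAAAAAAD///////8AAAAAAAD///////8AAAAAAAD///////8AAAAAAAD///////8AAAAAAAD///////8AAAAAAAB///////8AAAAAAAB///////8AAAAAAAB///////8AAAAAAAB///////8AAAAAAAB///////8AgAAAAAB///////8DgAAAAAB///////8PAAAAAAA///////8eAAAAAAA///////98AAAAAAA////////4AAAAAAA///////8="/>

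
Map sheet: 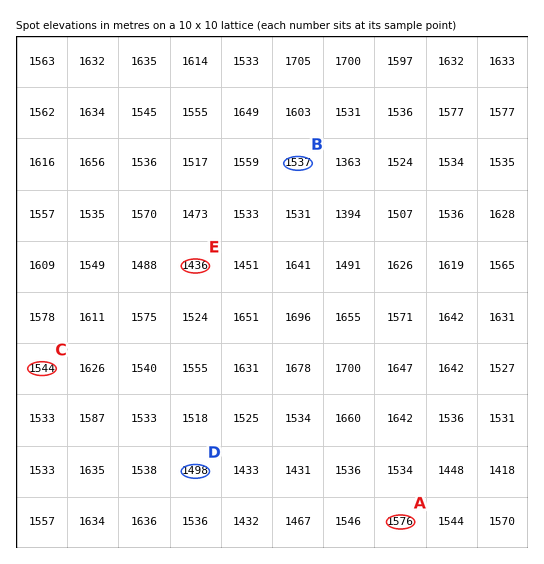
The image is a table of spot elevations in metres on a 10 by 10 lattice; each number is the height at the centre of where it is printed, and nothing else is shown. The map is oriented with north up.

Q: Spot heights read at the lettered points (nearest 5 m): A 1575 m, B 1535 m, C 1545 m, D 1500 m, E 1435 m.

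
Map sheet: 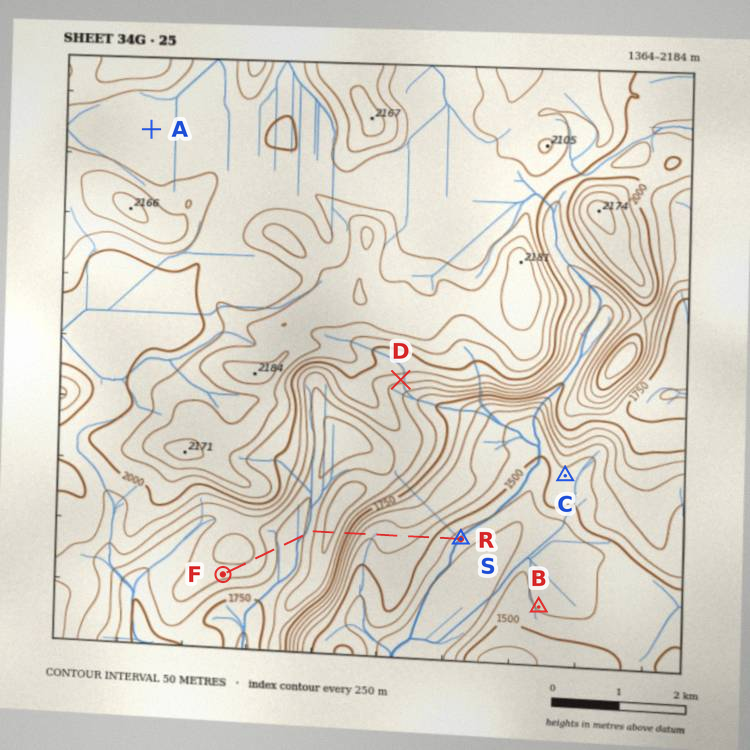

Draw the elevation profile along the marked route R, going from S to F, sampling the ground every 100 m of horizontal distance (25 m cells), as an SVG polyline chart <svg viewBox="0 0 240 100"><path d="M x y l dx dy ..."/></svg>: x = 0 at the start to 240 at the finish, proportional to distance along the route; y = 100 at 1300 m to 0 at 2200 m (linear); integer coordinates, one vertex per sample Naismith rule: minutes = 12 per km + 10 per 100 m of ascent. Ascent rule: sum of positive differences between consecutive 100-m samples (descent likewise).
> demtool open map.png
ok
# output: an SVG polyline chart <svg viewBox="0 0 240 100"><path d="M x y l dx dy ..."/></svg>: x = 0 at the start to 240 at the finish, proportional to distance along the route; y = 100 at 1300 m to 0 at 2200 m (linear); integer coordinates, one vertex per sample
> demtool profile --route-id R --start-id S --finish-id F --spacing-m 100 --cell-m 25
<svg viewBox="0 0 240 100"><path d="M0 86l6-2 7-1 6-3 6-2 6-3 7-2 6-2 6-1 6-1 7 0 6 0 6 1 6 1 7 0 6-3 6-7 6-9 7-10 6-7 6-3 7 2 6 4 6 3 6 3 7 2 6 1 6 0 6-1 7-2 6-3 6-3 6-3 7-1 6-1 6 1 6 1 7 1 6 1 2 0"/></svg>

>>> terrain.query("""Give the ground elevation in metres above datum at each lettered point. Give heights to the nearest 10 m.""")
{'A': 2020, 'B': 1450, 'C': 1540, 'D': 1920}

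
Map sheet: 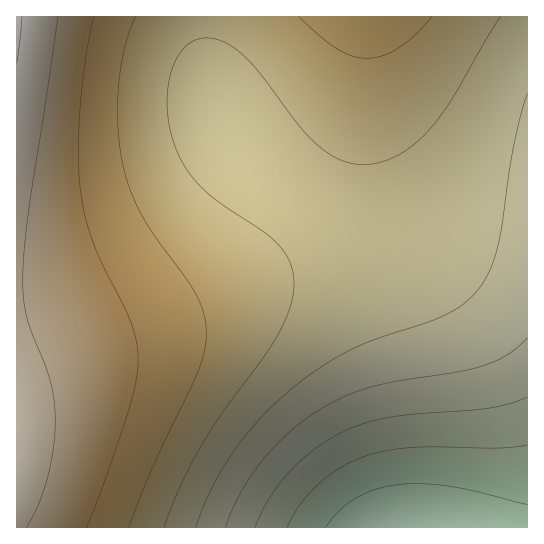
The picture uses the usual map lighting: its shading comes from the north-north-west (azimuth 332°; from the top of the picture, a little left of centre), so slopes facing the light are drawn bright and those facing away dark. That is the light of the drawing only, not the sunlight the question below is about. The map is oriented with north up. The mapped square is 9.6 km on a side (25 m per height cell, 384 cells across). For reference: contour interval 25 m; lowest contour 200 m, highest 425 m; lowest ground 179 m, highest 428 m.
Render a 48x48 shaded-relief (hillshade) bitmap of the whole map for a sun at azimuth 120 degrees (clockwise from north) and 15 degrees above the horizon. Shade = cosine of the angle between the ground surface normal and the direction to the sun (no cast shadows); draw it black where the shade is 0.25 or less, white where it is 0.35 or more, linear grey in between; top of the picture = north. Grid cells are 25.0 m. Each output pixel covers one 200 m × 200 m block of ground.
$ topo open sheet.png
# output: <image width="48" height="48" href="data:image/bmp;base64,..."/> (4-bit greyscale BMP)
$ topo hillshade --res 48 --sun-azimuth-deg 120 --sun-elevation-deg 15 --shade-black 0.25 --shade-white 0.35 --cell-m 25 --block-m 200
<image width="48" height="48" href="data:image/bmp;base64,Qk32BAAAAAAAAHYAAAAoAAAAMAAAADAAAAABAAQAAAAAAIAEAAATCwAAEwsAABAAAAAAAAAAAAAAABEREQAiIiIAMzMzAERERABVVVUAZmZmAHd3dwCIiIgAmZmZAKqqqgC7u7sAzMzMAN3d3QDu7u4A////AERFVWZmd3d4iIiIiIh3dmVUQzMiIhEREURFVWZmd3d4iIiIiIh3dmVURDMyIiIiIkREVVZmZ3d4iIiIiIiHd2ZVREMzIiIiIjREVVZmZ3d4iIiIiIiHd2ZVVEQzMyIiIjNERVVmZnd3iIiIiIiId3ZlVERDMzMzMzM0RFVWZnd3iIiIiIiId3ZlVUREMzMzMzM0RFVWZmd3eIiIiIiId3ZlVURERDMzMzMzREVVZmZ3d4iIiIiHd3ZmVVRERERERCMzRERVVmZnd3eIiIiHd3ZmVVVERERERCIzNERVVWZmd3d3d3d3d3ZmVVVERERERCIzM0RFVVZmZ3d3d3d3d2ZmVVVERERERCIjM0REVVVmZmd3d3d3dmZlVVVEREREVSIjMzRERVVVZmZmZ3dmZmZVVVVERERFVSIiMzNERFVVVmZmZmZmZmVVVVRERERFVSIiMzM0RERVVVVmZmZmZVVVVERERERFVSIiIzMzREREVVVVVVVVVVVURERERERFVSIiIzMzNEREREVVVVVVVVREREREREREVSIiIzMzMzREREREREREREREREREREREVSIiIzMzMzMzREREREREREREMzMzNERERSIiIzMzMzMzMzM0REREREMzMzMzM0RERCIiMzMzMzMzMzMzMzMzMzMzMzMzMzRERCIzMzMzMzMzMzMzMzMzMzMzMzMzMzNERDMzMzMzMzMzMzMzMzMzMzMzMzMzMzNERDMzMzMzMzMzIiIiIiIiIiIiIiMzMzM0RDMzMzMzMzMyIiIiIiIiIiIiIiIzMzM0RDMzMzMzMzMiIiIiIiIiIiIiIiIjMzM0REREMzMzMzMiIiIiIiIiIiIiIiIiMzMzREREREMzMzMiIiIiIiIiIiIiIiIiMzMzRERERERDMzMyIiIhERERIiIiIiIiMzMzREREREREMzMyIiIRERERESIiIiIjMzMzRFVUREREQzMyIiERERERESIiIiIjMzMzRFVVVURERDMyIiERERERESIiIiIzMzMzRFVVVVVERDMyIiERERERESIiIiMzMzMzRFVVVVVUREMzIiERERERESIiIjMzMzMzRGVVVVVVREMzIiERERERERIiIzMzMzM0RGZmZlVVREMzIiERERERERIiIzMzMzRERGZmZmVVVEQzIiERERERERIiMzMzNERERGZmZmZVVUQzIiERERERERIiMzMzRERERGZmZmZlVUQzIiERERERERIiMzM0RERERGZmZmZlVURDIiERERERERIiMzNERERERGZnZmZmVVRDMiEREAARERIiMzRERERERGZ3d2ZmVVRDMiEREAARERIjMzRERERERGd3d2ZmZVRDMiEREAABERIjM0RERERERGd3d3ZmZVRDMiEREAABERIjM0RERFVVVGZ3d3ZmZVVDMiEREAABERIjM0RERVVVVWZ3d3ZmZVVEMiIREQABERIjM0REVVVVVWZnd3ZmZlVEMyIRERARERIjM0REVVVVVWZmd3ZmZVVEMyIRERERERIjM0REVVVVVQ=="/>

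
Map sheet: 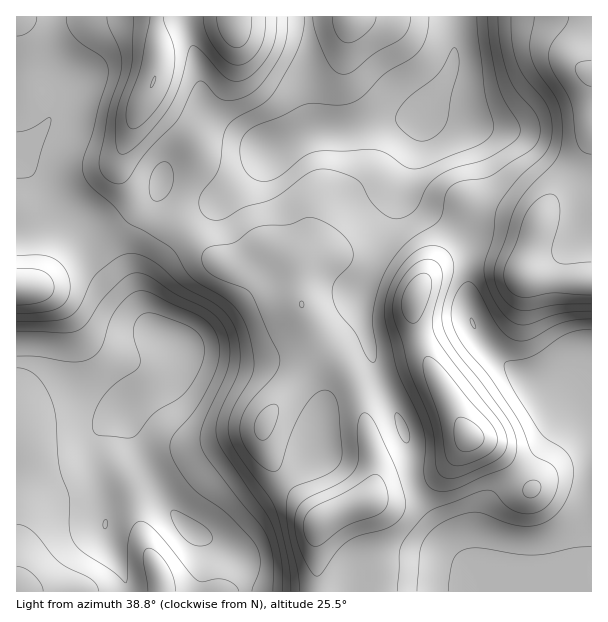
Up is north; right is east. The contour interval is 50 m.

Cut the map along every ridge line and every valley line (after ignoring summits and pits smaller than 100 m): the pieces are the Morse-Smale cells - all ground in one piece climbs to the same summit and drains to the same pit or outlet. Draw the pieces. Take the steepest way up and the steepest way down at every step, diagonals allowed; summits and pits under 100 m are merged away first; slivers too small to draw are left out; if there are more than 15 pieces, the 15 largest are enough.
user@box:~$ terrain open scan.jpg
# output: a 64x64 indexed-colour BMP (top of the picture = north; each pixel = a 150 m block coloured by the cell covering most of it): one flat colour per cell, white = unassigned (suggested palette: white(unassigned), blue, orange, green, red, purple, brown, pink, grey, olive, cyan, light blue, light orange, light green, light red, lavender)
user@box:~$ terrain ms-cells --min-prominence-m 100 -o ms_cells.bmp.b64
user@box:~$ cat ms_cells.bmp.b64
<image width="64" height="64" href="data:image/bmp;base64,Qk12CAAAAAAAAHYAAAAoAAAAQAAAAEAAAAABAAQAAAAAAAAIAAATCwAAEwsAABAAAAAAAAAA////ALR3HwAOf/8ALKAsACgn1gC9Z5QAS1aMAMJ34wB/f38AIr28AM++FwDox64AeLv/AIrfmACWmP8A1bDFAGZmZmZmZmZmZmZmZmaZmZmZu7u7u7u7u7uzMzMzMzMzZmZmZmZmZmZmZmZmZpmZmZm7u7u7u7u7u7MzMzMzMzNmZmZmZmZmZmZmZmZpmZmZm7u7u7u7u7u7szMzMzMzM2ZmZmZmZmZmZmZmZmmZmZmbu7u7u7u7u7szMzMzMzMzZmZmZmZmZmZmZmZmmZmZmZu7u7u7u7u7szMzMzMzMzNmZmZmZmZmZmZmZpmZmZmZm7u7u7u7u7szMzMzMzMzM2ZmZmZmZmZmZmYRGZmZmZmbu7u7u7u7uzMzMzMzMzMzZmZmZmZmZmZmYRERmZmZmZm7u7u7u7uzMzMzMzMzMzNmZmZmZmZmZmYREREZmZmZmZu7u7u7uzMzMzMzMzMzM2ZmZmZmZmZmYRERERGZmZmZmZu7u7uzMzMzMzMzMzMzZmZmZmYWZmYRERERERmZmZmZmZm7u7MzMzMzMzMzMzNmZmZmZhEWZhERERERERmZmZmZmZmZEzMzMzMzMzMzM2ZmZmZhEREREREREREREZmZmZmZmZkRMzMzMzMzMzMzZmZmZmERERERERERERERGZmZmZmZmRERMzMzMzMzMzNmZmZmYRERERERERERERERmZmZmZmZEREzMzMzMzMzM2ZmZmZhEREREREREREREREZmZmZmZkRERMzMzMzMzMzZmZmZmERERERERERERERERmZmZmZkRERETMzMzMzMzNmZmZmYRERERERERERERERGZmZmZmRERERMzMzMzMzM2ZmZmZmERERERERERERERERmZmZmZEREREzMzMzMzMzZmZmZmZhERERERERERERERGZmZmZEREREzMzMzMzMzNmZmZmZogREREREREREREREZmZmZkRERETMzMzMzMzM2ZmZmaIiIgRERERERERERERGZmZkRERETMzMzMzMzMzZmZmaIiIiIgREREREREREREZmZmRERERMzMzMzMzMzNmZmaIiIiIiIEREREREREREREZmRERERMzMzMzM6qqM2ZmiIiIiIiIiBERERERERERERGZERERMzMzMzOqqqqqaIiIiIiIiIiIEREREREREREREREREREzMzMzqqqqqqqIiIiIiIiIiIgREREREREREREREREREzMzMzqqqqqqqoiIiIiIiIiIiBERERERERERERERERETMzMzqqqqqqqqiIiIiIiIiIgRERERERERERERERERERMzMzOqqqqqqqqIiIiIiIiIgRERERERERERERERERERMzMzOqqqqqqqqoiIiIiIiIgREREREREREREREREREREzMzM6qqqqqqqqiIiIiIiIhRERERERERERERERERERETMzM6qqqqqqqqqIiIiIiIiFERERERERERERERERERERMzMzqqqqqqqqqoiIiIiIiFUREREREREREREREREREREjMzOqqqqqqqqqiIiIiIiFUREREREREREREREREREREiMzM6qqqqqqqqqIiIiIiFVRERERERERERERERERERIiIjMzqqqqrd3d3YiIiIiFVVERERERERERERIhERESIiIiIzOqqqqt3d3diIiIiFVVUREREREiIRERIiIiIiIiIiIjMzqqqq3d3d2IiIiIVVVRERERIiIiISIiIiIiIiIiIiIzqqqqrd3d3YiIiIVVVVERERIiIiIiIiIiIiIiIiIiIiOqqqqq3d3diIiIhVVVVRERIiIiIiIiIiIiIiIiIiIiJKqqqqrd3d3MyIVVVVVVEREiIiIiIiIiIiIiIiIiIiRESqqkRN3d3czMVVVVVVVRESIiIiIiIiIiIiIiIiIkRERERERETd3dzMVVVVVVVVEREiIiIiIiIiIiIiIiIkRERERERERE3d3MxVVVVVVVVRFXd3ciIiIiIiIiIiIkRERERERERETd3cxVVVVVVVVVVVd3d3IiIiIiIiIiIiRERERERERERE3dzFVVVVVVVVVVVXd3dyIiIiIiIiIiIkRERERERERERN3FVVVVVVVVVVVVd3d3ciIiIiIiIiIiRERERERERERETcVVVVVVVVVVVVV3d3d3IiIiIiIiIiJERERERERERERNxVVVVVVVVVVVVXd3d3dyIiIiIiIiIkRERERERERERETMVVVVVVVVVVVVd3d3d3dyIiIiIiIiJERERERERERERMzFVVVVVVVVVVd3d3d3d3dyIiIiIiIkREREREREREREzMxVVVVVVVVVd3d3d3d3d3IiIiIiIiRERERERERERETMzFVVVVVVVVd3d3d3d3d3ciIiIiIiJERERERERERERMzMxVVVVVVXd3d3d3d3d3ciIiIiIiIiREREREREREREzMzFVVVVVVd3d3d3d3d3dyIiIiIiIiIkRERERERERETMzMVVVVVVV3d3d3d3d3d3IiIiIiIiIiRERERERERERMzMxVVVVVVVd3d3d3d3d3ciIiIiIiIiIkREREREREREzMzFVVVVVVV3d3d3d3d3dyIiIiIiIiIiRERERERERETMzFVVVVVVVXd3d3d3d3d3ciIiIiIiIiIkRERERERERMzMVVVVVVVVd3d3d3d3d3dyIiIiIiIiIiREREREREREzMxVVVVVVVVXd3d3d3d3d3IiIiIiIiIiJERERERERETMzFVVVVVVVVVXd3d3d3d3IiIiIiIiIiIkRERERERERMzMVVVVVVVVVVVVVXd3d3ciIiIiIiIiIiRERERERERE"/>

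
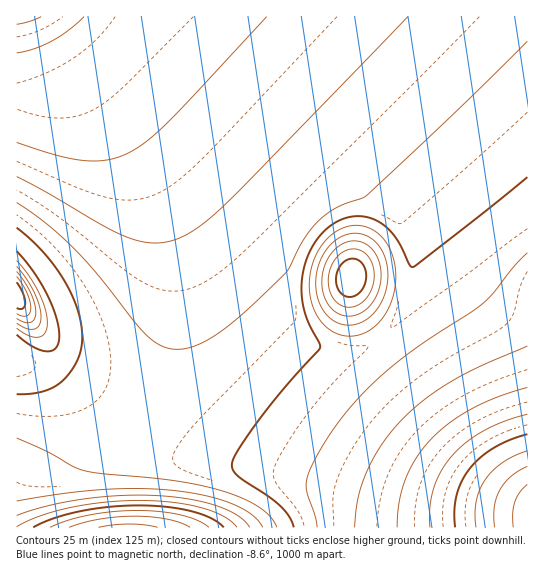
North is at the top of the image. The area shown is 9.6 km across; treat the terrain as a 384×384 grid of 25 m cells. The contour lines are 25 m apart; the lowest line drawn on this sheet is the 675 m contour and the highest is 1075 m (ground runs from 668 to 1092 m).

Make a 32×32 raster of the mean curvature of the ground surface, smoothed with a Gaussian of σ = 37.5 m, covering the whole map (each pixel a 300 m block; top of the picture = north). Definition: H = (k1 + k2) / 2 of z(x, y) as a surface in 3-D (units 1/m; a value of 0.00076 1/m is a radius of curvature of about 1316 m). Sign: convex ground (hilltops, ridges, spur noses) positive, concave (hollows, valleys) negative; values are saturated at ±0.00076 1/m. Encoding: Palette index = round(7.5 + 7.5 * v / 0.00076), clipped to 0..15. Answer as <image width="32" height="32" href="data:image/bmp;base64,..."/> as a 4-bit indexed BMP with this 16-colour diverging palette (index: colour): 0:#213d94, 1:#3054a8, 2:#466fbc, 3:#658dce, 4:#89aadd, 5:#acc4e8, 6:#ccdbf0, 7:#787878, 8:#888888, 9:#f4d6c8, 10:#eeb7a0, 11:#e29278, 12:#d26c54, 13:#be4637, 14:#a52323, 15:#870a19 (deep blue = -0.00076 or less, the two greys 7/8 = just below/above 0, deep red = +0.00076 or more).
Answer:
<image width="32" height="32" href="data:image/bmp;base64,Qk12AgAAAAAAAHYAAAAoAAAAIAAAACAAAAABAAQAAAAAAAACAAATCwAAEwsAABAAAAAAAAAAlD0hAKhUMAC8b0YAzo1lAN2qiQDoxKwA8NvMAHh4eACIiIgAyNb0AKC37gB4kuIAVGzSADdGvgAjI6UAGQqHAId2ZVVVVWZ3d4iId3eIiIiZmYiHd3iIiIiIiIeIiIiIiZmqqqqZmZiIiIiIiIiIiIiIiJmZmYiIiIiHeIiIiIh3eIiIiIiIiIiHd3eIiIiId3d3d3d3d3d3d3d3d3d3d3d3d3d3d3d3d3d3d3d3d3eIiHd3d3d3d3d3d3d3d3d3iIiHd3d3d3d3d3d3d3d3d4iIiHd3d3d3d3d3d3d3d3eYiIh3d3d3d3d3d3d3d3d3l4iId3d3d3d3dmZ3d3d3d1WYh3d3d3d3d2eHZnd3d3cGqId3d3d3d3Z5qXZ3d3d3C6h3d3d3d3d2erqWZ3d3d3yYd3d3d3d3dnrLl2d3d3fKh3d3d3d3d3Z6u5dnd3d3uHd3d3d3d3d2aKqXZ3d3d4h3d3d3d3d3d2eJhnd3d3eHd3d3d3d3d3d2d3Z3d3d3d3d3d3d3d3d3d3d3d3d3d3d3d3d3d3d3d3d3d3d3d3d3d3d3d3d3d3d3d3d3d3d3d3d3d3d3d3d3d3d3d3d3d3d3d3d3d3d3d3d3d3d3d3d3d3d3d3d3d3d3d3d3d3d3d3d3d3d3d3d3d3d3d3d3d3d3d3d3d3d3d3d3d3d3d3d3d3d3d3d3d3d3d3d3d3d3d3d3d3d3d3d3d3d3d3d3d3d3d3d3d3d3d3d3d3d3d3eHd3d3d3d3d3d3d3d3d3d3"/>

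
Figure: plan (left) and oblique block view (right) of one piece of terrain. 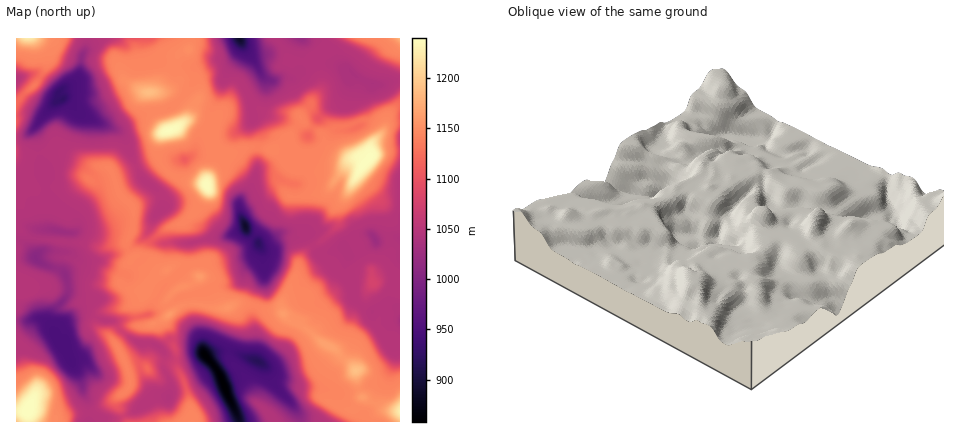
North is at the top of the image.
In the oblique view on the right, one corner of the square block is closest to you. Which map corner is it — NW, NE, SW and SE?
NE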